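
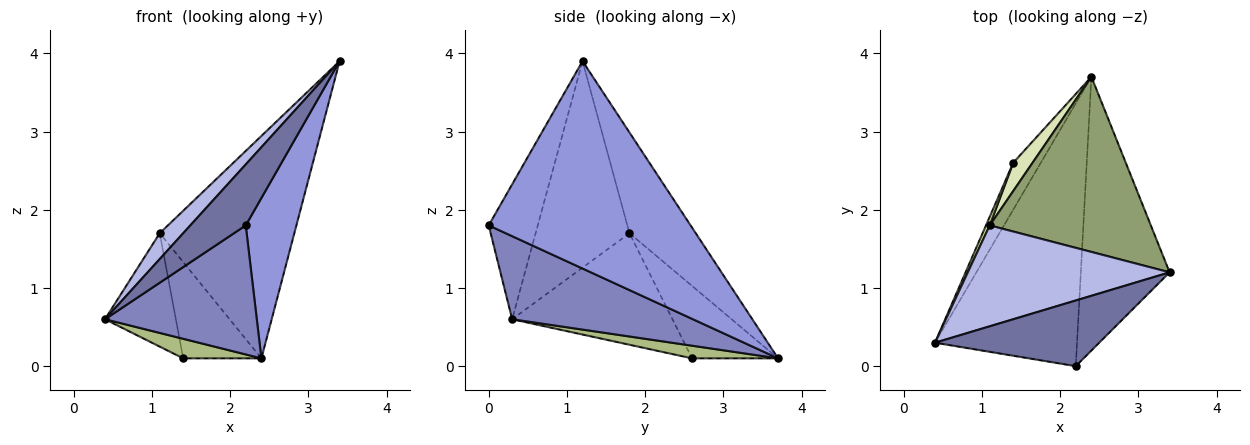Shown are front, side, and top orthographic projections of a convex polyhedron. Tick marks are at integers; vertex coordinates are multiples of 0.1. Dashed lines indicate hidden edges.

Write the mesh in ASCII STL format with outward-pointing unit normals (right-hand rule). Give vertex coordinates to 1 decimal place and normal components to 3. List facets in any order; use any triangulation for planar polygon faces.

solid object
 facet normal -0.516 -0.583 0.628
  outer loop
   vertex 2.2 0.0 1.8
   vertex 3.4 1.2 3.9
   vertex 0.4 0.3 0.6
  endloop
 endfacet
 facet normal 0.465 -0.390 -0.795
  outer loop
   vertex 2.2 0.0 1.8
   vertex 0.4 0.3 0.6
   vertex 2.4 3.7 0.1
  endloop
 endfacet
 facet normal 0.896 -0.225 -0.384
  outer loop
   vertex 2.2 0.0 1.8
   vertex 2.4 3.7 0.1
   vertex 3.4 1.2 3.9
  endloop
 endfacet
 facet normal -0.704 -0.176 0.688
  outer loop
   vertex 1.1 1.8 1.7
   vertex 0.4 0.3 0.6
   vertex 3.4 1.2 3.9
  endloop
 endfacet
 facet normal -0.361 0.733 0.577
  outer loop
   vertex 1.1 1.8 1.7
   vertex 3.4 1.2 3.9
   vertex 2.4 3.7 0.1
  endloop
 endfacet
 facet normal 0.390 -0.354 -0.850
  outer loop
   vertex 1.4 2.6 0.1
   vertex 2.4 3.7 0.1
   vertex 0.4 0.3 0.6
  endloop
 endfacet
 facet normal -0.914 0.404 0.031
  outer loop
   vertex 1.4 2.6 0.1
   vertex 0.4 0.3 0.6
   vertex 1.1 1.8 1.7
  endloop
 endfacet
 facet normal -0.726 0.660 0.194
  outer loop
   vertex 1.4 2.6 0.1
   vertex 1.1 1.8 1.7
   vertex 2.4 3.7 0.1
  endloop
 endfacet
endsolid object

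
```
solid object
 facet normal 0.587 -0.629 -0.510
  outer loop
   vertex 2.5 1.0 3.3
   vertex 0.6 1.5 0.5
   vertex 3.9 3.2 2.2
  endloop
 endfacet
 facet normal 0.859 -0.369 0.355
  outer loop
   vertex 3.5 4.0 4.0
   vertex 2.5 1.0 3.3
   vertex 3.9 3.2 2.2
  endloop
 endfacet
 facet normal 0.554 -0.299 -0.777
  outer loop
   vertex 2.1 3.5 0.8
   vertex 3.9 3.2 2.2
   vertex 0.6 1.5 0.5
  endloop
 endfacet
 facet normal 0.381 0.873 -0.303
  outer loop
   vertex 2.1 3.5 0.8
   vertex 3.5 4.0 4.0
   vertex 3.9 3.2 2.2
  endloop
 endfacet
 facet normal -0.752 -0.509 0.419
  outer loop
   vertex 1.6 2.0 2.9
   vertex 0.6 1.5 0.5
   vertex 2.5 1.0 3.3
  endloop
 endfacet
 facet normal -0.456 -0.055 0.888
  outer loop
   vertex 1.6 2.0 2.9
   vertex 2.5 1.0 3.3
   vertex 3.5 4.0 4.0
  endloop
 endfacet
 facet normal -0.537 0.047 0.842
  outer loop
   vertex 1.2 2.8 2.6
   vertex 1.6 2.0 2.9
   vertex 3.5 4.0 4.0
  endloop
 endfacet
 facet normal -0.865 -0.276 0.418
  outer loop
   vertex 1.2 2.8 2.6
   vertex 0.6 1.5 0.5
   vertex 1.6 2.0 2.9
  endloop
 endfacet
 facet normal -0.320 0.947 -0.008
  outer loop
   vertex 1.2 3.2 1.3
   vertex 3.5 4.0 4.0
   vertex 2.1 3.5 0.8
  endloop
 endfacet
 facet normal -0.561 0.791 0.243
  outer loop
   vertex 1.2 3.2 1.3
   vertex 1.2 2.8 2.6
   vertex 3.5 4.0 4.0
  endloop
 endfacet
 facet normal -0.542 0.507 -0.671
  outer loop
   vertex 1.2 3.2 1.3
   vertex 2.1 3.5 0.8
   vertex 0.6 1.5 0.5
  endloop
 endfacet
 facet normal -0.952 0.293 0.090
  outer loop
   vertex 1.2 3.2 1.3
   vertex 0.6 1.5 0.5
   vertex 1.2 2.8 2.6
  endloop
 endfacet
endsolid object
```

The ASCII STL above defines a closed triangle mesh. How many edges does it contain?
18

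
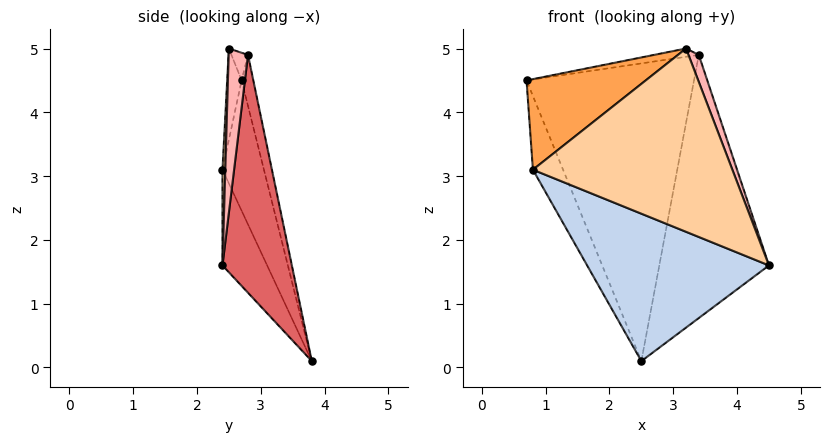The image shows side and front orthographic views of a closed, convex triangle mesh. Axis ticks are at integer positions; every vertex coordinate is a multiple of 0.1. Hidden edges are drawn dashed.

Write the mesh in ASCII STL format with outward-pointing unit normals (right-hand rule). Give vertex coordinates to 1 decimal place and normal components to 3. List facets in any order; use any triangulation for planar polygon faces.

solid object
 facet normal -0.795 0.578 -0.181
  outer loop
   vertex 0.8 2.4 3.1
   vertex 0.7 2.7 4.5
   vertex 2.5 3.8 0.1
  endloop
 endfacet
 facet normal -0.206 -0.837 -0.507
  outer loop
   vertex 0.8 2.4 3.1
   vertex 2.5 3.8 0.1
   vertex 4.5 2.4 1.6
  endloop
 endfacet
 facet normal -0.118 -0.973 0.200
  outer loop
   vertex 0.8 2.4 3.1
   vertex 3.2 2.5 5.0
   vertex 0.7 2.7 4.5
  endloop
 endfacet
 facet normal 0.014 -0.999 0.035
  outer loop
   vertex 0.8 2.4 3.1
   vertex 4.5 2.4 1.6
   vertex 3.2 2.5 5.0
  endloop
 endfacet
 facet normal -0.068 0.974 0.216
  outer loop
   vertex 3.4 2.8 4.9
   vertex 2.5 3.8 0.1
   vertex 0.7 2.7 4.5
  endloop
 endfacet
 facet normal -0.149 0.401 0.904
  outer loop
   vertex 3.4 2.8 4.9
   vertex 0.7 2.7 4.5
   vertex 3.2 2.5 5.0
  endloop
 endfacet
 facet normal 0.533 0.843 0.076
  outer loop
   vertex 3.4 2.8 4.9
   vertex 4.5 2.4 1.6
   vertex 2.5 3.8 0.1
  endloop
 endfacet
 facet normal 0.832 -0.444 0.331
  outer loop
   vertex 3.4 2.8 4.9
   vertex 3.2 2.5 5.0
   vertex 4.5 2.4 1.6
  endloop
 endfacet
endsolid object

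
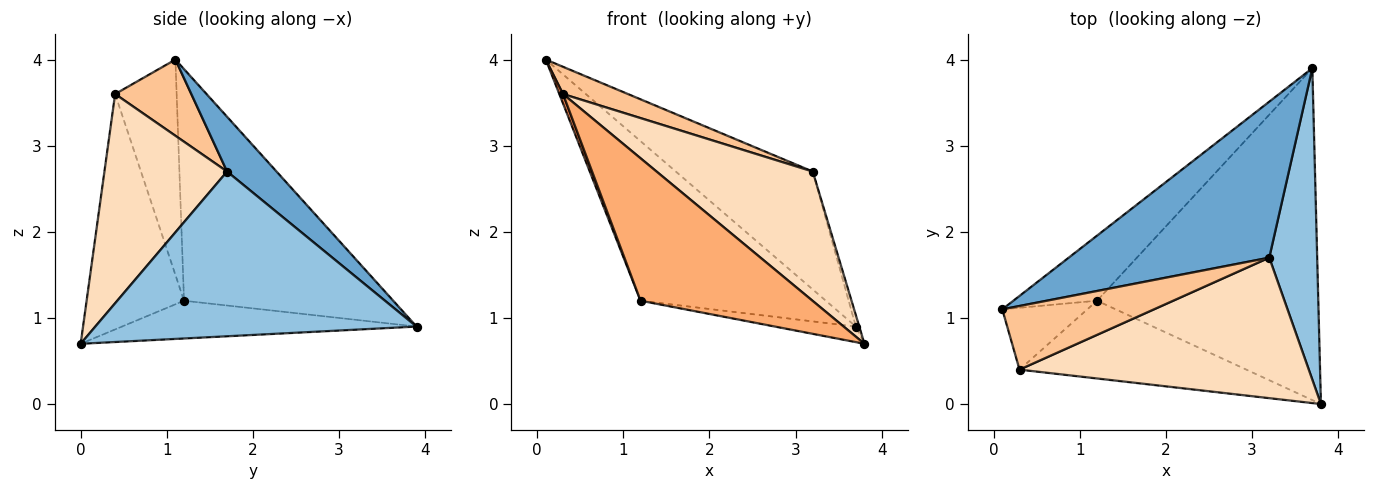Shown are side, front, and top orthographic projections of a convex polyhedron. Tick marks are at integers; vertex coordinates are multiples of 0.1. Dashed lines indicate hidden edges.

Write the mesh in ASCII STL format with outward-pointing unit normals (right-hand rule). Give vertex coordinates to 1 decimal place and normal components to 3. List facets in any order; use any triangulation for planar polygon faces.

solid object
 facet normal 0.213 0.589 0.779
  outer loop
   vertex 3.2 1.7 2.7
   vertex 3.7 3.9 0.9
   vertex 0.1 1.1 4.0
  endloop
 endfacet
 facet normal 0.960 0.010 0.279
  outer loop
   vertex 3.2 1.7 2.7
   vertex 3.8 0.0 0.7
   vertex 3.7 3.9 0.9
  endloop
 endfacet
 facet normal -0.723 0.640 -0.261
  outer loop
   vertex 1.2 1.2 1.2
   vertex 0.1 1.1 4.0
   vertex 3.7 3.9 0.9
  endloop
 endfacet
 facet normal -0.168 0.046 -0.985
  outer loop
   vertex 1.2 1.2 1.2
   vertex 3.7 3.9 0.9
   vertex 3.8 0.0 0.7
  endloop
 endfacet
 facet normal -0.929 -0.056 -0.367
  outer loop
   vertex 0.3 0.4 3.6
   vertex 0.1 1.1 4.0
   vertex 1.2 1.2 1.2
  endloop
 endfacet
 facet normal -0.445 -0.786 -0.429
  outer loop
   vertex 0.3 0.4 3.6
   vertex 1.2 1.2 1.2
   vertex 3.8 0.0 0.7
  endloop
 endfacet
 facet normal 0.419 -0.357 0.835
  outer loop
   vertex 0.3 0.4 3.6
   vertex 3.2 1.7 2.7
   vertex 0.1 1.1 4.0
  endloop
 endfacet
 facet normal 0.470 -0.598 0.649
  outer loop
   vertex 0.3 0.4 3.6
   vertex 3.8 0.0 0.7
   vertex 3.2 1.7 2.7
  endloop
 endfacet
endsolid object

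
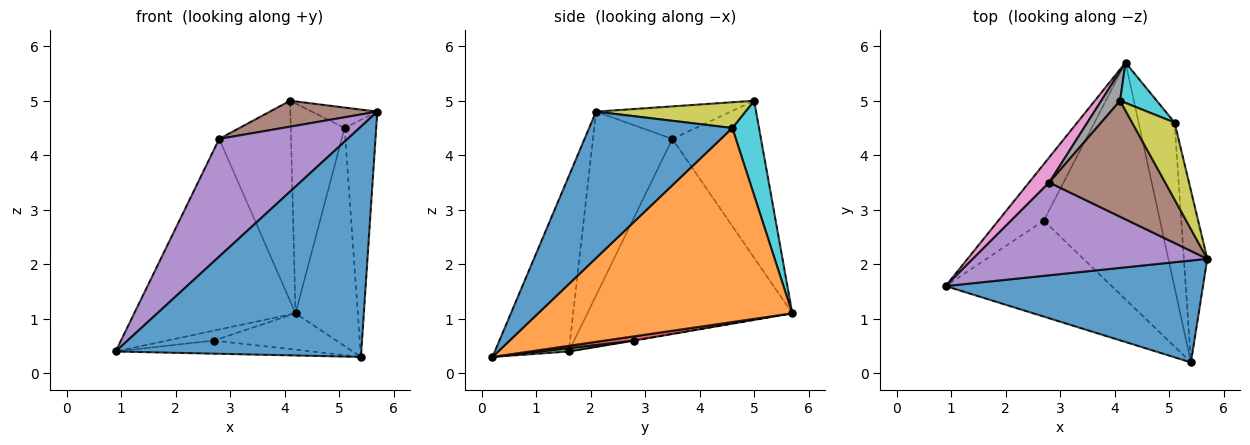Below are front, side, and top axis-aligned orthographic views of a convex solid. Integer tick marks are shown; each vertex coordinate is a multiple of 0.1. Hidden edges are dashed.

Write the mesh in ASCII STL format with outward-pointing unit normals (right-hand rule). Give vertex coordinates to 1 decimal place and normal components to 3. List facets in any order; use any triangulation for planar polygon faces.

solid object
 facet normal -0.266 -0.882 0.390
  outer loop
   vertex 5.4 0.2 0.3
   vertex 5.7 2.1 4.8
   vertex 0.9 1.6 0.4
  endloop
 endfacet
 facet normal -0.006 0.173 -0.985
  outer loop
   vertex 2.7 2.8 0.6
   vertex 0.9 1.6 0.4
   vertex 4.2 5.7 1.1
  endloop
 endfacet
 facet normal 0.020 0.135 -0.991
  outer loop
   vertex 2.7 2.8 0.6
   vertex 5.4 0.2 0.3
   vertex 0.9 1.6 0.4
  endloop
 endfacet
 facet normal 0.036 0.152 -0.988
  outer loop
   vertex 2.7 2.8 0.6
   vertex 4.2 5.7 1.1
   vertex 5.4 0.2 0.3
  endloop
 endfacet
 facet normal -0.437 -0.706 0.557
  outer loop
   vertex 2.8 3.5 4.3
   vertex 0.9 1.6 0.4
   vertex 5.7 2.1 4.8
  endloop
 endfacet
 facet normal -0.264 -0.211 0.941
  outer loop
   vertex 2.8 3.5 4.3
   vertex 5.7 2.1 4.8
   vertex 4.1 5.0 5.0
  endloop
 endfacet
 facet normal -0.783 0.616 0.081
  outer loop
   vertex 2.8 3.5 4.3
   vertex 4.2 5.7 1.1
   vertex 0.9 1.6 0.4
  endloop
 endfacet
 facet normal -0.773 0.627 0.093
  outer loop
   vertex 2.8 3.5 4.3
   vertex 4.1 5.0 5.0
   vertex 4.2 5.7 1.1
  endloop
 endfacet
 facet normal 0.506 0.221 0.834
  outer loop
   vertex 5.1 4.6 4.5
   vertex 4.1 5.0 5.0
   vertex 5.7 2.1 4.8
  endloop
 endfacet
 facet normal 0.438 0.883 0.170
  outer loop
   vertex 5.1 4.6 4.5
   vertex 4.2 5.7 1.1
   vertex 4.1 5.0 5.0
  endloop
 endfacet
 facet normal 0.965 0.213 -0.154
  outer loop
   vertex 5.1 4.6 4.5
   vertex 5.7 2.1 4.8
   vertex 5.4 0.2 0.3
  endloop
 endfacet
 facet normal 0.956 0.234 -0.177
  outer loop
   vertex 5.1 4.6 4.5
   vertex 5.4 0.2 0.3
   vertex 4.2 5.7 1.1
  endloop
 endfacet
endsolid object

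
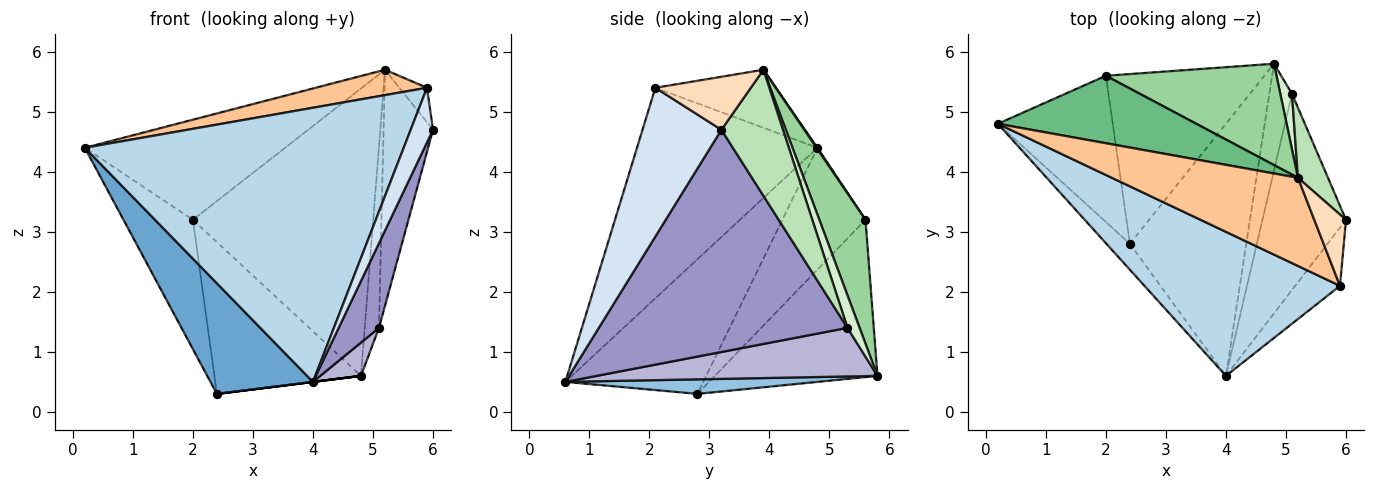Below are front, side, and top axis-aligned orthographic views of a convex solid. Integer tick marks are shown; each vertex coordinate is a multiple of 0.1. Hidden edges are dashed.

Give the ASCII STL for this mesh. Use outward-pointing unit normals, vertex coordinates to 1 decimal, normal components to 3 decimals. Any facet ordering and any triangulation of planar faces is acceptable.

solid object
 facet normal -0.795 -0.591 -0.138
  outer loop
   vertex 2.4 2.8 0.3
   vertex 4.0 0.6 0.5
   vertex 0.2 4.8 4.4
  endloop
 endfacet
 facet normal 0.124 0.000 -0.992
  outer loop
   vertex 2.4 2.8 0.3
   vertex 4.8 5.8 0.6
   vertex 4.0 0.6 0.5
  endloop
 endfacet
 facet normal -0.448 -0.791 0.416
  outer loop
   vertex 5.9 2.1 5.4
   vertex 0.2 4.8 4.4
   vertex 4.0 0.6 0.5
  endloop
 endfacet
 facet normal 0.924 -0.261 -0.278
  outer loop
   vertex 5.9 2.1 5.4
   vertex 4.0 0.6 0.5
   vertex 6.0 3.2 4.7
  endloop
 endfacet
 facet normal -0.622 0.519 -0.587
  outer loop
   vertex 2.0 5.6 3.2
   vertex 2.4 2.8 0.3
   vertex 0.2 4.8 4.4
  endloop
 endfacet
 facet normal -0.595 0.536 -0.599
  outer loop
   vertex 2.0 5.6 3.2
   vertex 4.8 5.8 0.6
   vertex 2.4 2.8 0.3
  endloop
 endfacet
 facet normal -0.287 -0.265 0.921
  outer loop
   vertex 5.2 3.9 5.7
   vertex 0.2 4.8 4.4
   vertex 5.9 2.1 5.4
  endloop
 endfacet
 facet normal 0.833 0.241 0.498
  outer loop
   vertex 5.2 3.9 5.7
   vertex 5.9 2.1 5.4
   vertex 6.0 3.2 4.7
  endloop
 endfacet
 facet normal 0.004 0.829 0.559
  outer loop
   vertex 5.2 3.9 5.7
   vertex 2.0 5.6 3.2
   vertex 0.2 4.8 4.4
  endloop
 endfacet
 facet normal 0.235 0.917 0.323
  outer loop
   vertex 5.2 3.9 5.7
   vertex 4.8 5.8 0.6
   vertex 2.0 5.6 3.2
  endloop
 endfacet
 facet normal 0.767 0.615 0.183
  outer loop
   vertex 5.1 5.3 1.4
   vertex 5.2 3.9 5.7
   vertex 6.0 3.2 4.7
  endloop
 endfacet
 facet normal 0.631 0.742 0.227
  outer loop
   vertex 5.1 5.3 1.4
   vertex 4.8 5.8 0.6
   vertex 5.2 3.9 5.7
  endloop
 endfacet
 facet normal 0.925 -0.150 -0.348
  outer loop
   vertex 5.1 5.3 1.4
   vertex 6.0 3.2 4.7
   vertex 4.0 0.6 0.5
  endloop
 endfacet
 facet normal 0.899 -0.130 -0.418
  outer loop
   vertex 5.1 5.3 1.4
   vertex 4.0 0.6 0.5
   vertex 4.8 5.8 0.6
  endloop
 endfacet
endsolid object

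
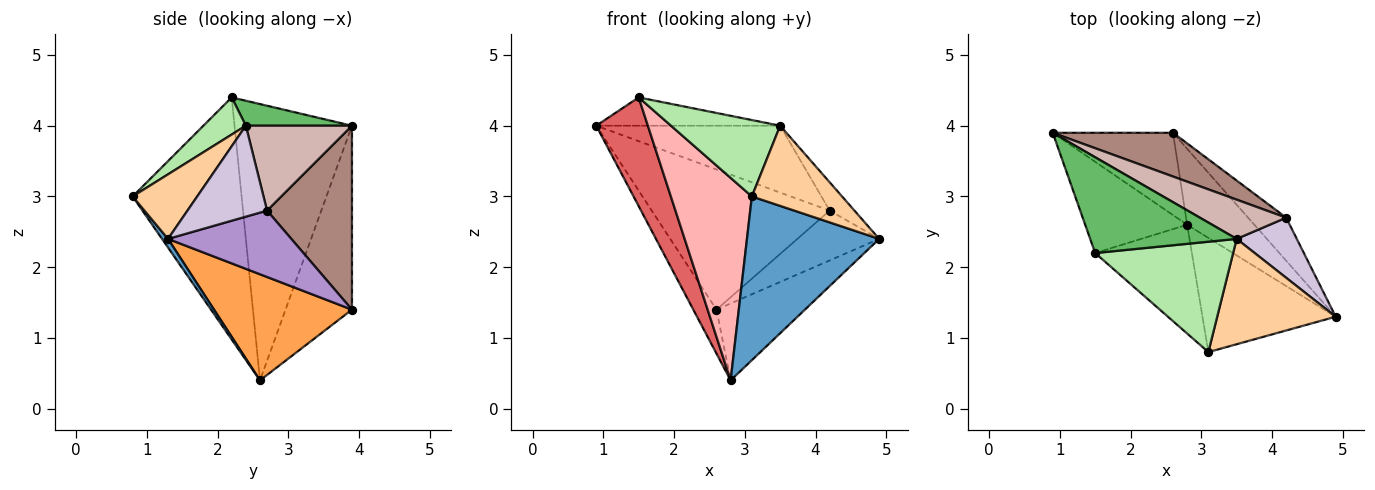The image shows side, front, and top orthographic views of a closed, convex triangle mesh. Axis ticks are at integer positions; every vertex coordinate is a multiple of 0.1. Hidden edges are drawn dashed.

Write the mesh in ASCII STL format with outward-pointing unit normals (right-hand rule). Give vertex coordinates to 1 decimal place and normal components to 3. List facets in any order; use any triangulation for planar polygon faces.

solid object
 facet normal 0.037 -0.820 -0.572
  outer loop
   vertex 2.8 2.6 0.4
   vertex 4.9 1.3 2.4
   vertex 3.1 0.8 3.0
  endloop
 endfacet
 facet normal -0.803 0.280 -0.525
  outer loop
   vertex 2.6 3.9 1.4
   vertex 2.8 2.6 0.4
   vertex 0.9 3.9 4.0
  endloop
 endfacet
 facet normal 0.743 0.476 -0.470
  outer loop
   vertex 2.6 3.9 1.4
   vertex 4.9 1.3 2.4
   vertex 2.8 2.6 0.4
  endloop
 endfacet
 facet normal 0.398 -0.556 0.730
  outer loop
   vertex 3.5 2.4 4.0
   vertex 3.1 0.8 3.0
   vertex 4.9 1.3 2.4
  endloop
 endfacet
 facet normal 0.161 0.280 0.946
  outer loop
   vertex 1.5 2.2 4.4
   vertex 3.5 2.4 4.0
   vertex 0.9 3.9 4.0
  endloop
 endfacet
 facet normal 0.216 -0.556 0.803
  outer loop
   vertex 1.5 2.2 4.4
   vertex 3.1 0.8 3.0
   vertex 3.5 2.4 4.0
  endloop
 endfacet
 facet normal -0.867 -0.381 -0.320
  outer loop
   vertex 1.5 2.2 4.4
   vertex 0.9 3.9 4.0
   vertex 2.8 2.6 0.4
  endloop
 endfacet
 facet normal -0.764 -0.568 -0.305
  outer loop
   vertex 1.5 2.2 4.4
   vertex 2.8 2.6 0.4
   vertex 3.1 0.8 3.0
  endloop
 endfacet
 facet normal 0.752 0.499 -0.431
  outer loop
   vertex 4.2 2.7 2.8
   vertex 4.9 1.3 2.4
   vertex 2.6 3.9 1.4
  endloop
 endfacet
 facet normal 0.807 0.251 0.534
  outer loop
   vertex 4.2 2.7 2.8
   vertex 3.5 2.4 4.0
   vertex 4.9 1.3 2.4
  endloop
 endfacet
 facet normal 0.414 0.869 0.271
  outer loop
   vertex 4.2 2.7 2.8
   vertex 2.6 3.9 1.4
   vertex 0.9 3.9 4.0
  endloop
 endfacet
 facet normal 0.446 0.772 0.453
  outer loop
   vertex 4.2 2.7 2.8
   vertex 0.9 3.9 4.0
   vertex 3.5 2.4 4.0
  endloop
 endfacet
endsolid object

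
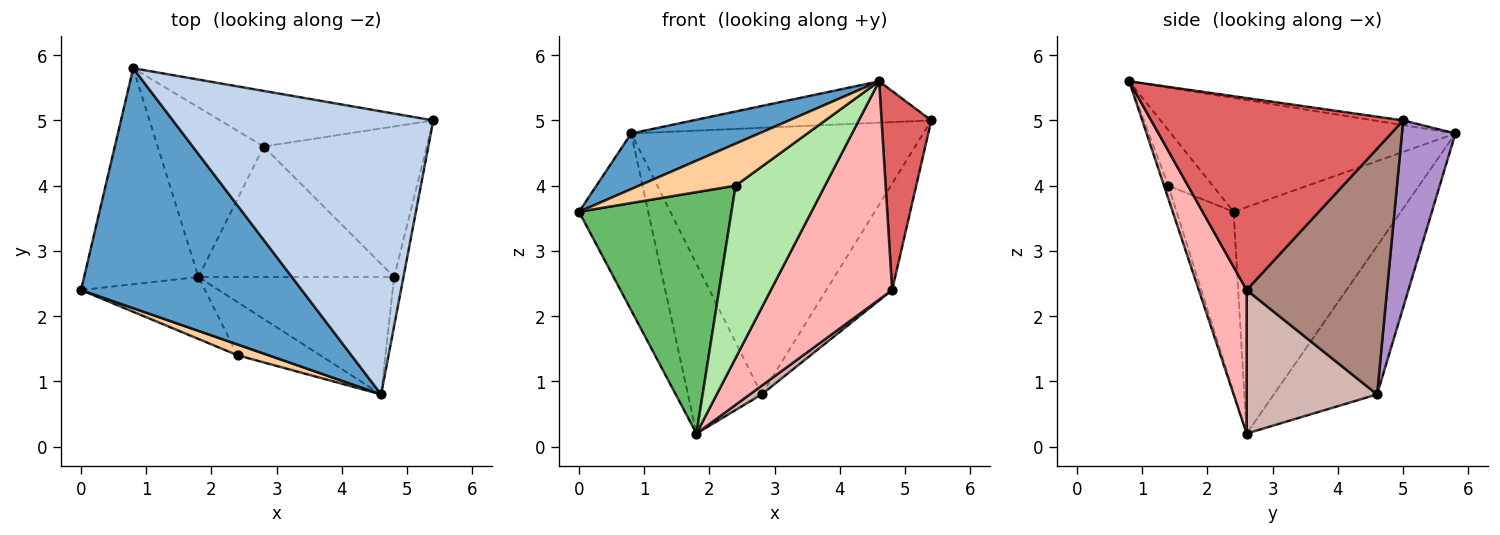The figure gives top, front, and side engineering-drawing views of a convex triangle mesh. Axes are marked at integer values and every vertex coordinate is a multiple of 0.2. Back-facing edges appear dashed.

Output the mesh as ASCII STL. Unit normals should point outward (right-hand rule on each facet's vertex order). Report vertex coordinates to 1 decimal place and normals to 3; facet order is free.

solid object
 facet normal -0.449 -0.202 0.871
  outer loop
   vertex 0.8 5.8 4.8
   vertex 0.0 2.4 3.6
   vertex 4.6 0.8 5.6
  endloop
 endfacet
 facet normal -0.018 0.145 0.989
  outer loop
   vertex 0.8 5.8 4.8
   vertex 4.6 0.8 5.6
   vertex 5.4 5.0 5.0
  endloop
 endfacet
 facet normal -0.837 0.346 -0.423
  outer loop
   vertex 0.8 5.8 4.8
   vertex 1.8 2.6 0.2
   vertex 0.0 2.4 3.6
  endloop
 endfacet
 facet normal -0.407 -0.885 0.227
  outer loop
   vertex 2.4 1.4 4.0
   vertex 4.6 0.8 5.6
   vertex 0.0 2.4 3.6
  endloop
 endfacet
 facet normal -0.340 -0.911 -0.234
  outer loop
   vertex 2.4 1.4 4.0
   vertex 0.0 2.4 3.6
   vertex 1.8 2.6 0.2
  endloop
 endfacet
 facet normal -0.046 -0.955 -0.294
  outer loop
   vertex 2.4 1.4 4.0
   vertex 1.8 2.6 0.2
   vertex 4.6 0.8 5.6
  endloop
 endfacet
 facet normal 0.980 -0.193 -0.048
  outer loop
   vertex 4.8 2.6 2.4
   vertex 5.4 5.0 5.0
   vertex 4.6 0.8 5.6
  endloop
 endfacet
 facet normal 0.328 -0.832 -0.447
  outer loop
   vertex 4.8 2.6 2.4
   vertex 4.6 0.8 5.6
   vertex 1.8 2.6 0.2
  endloop
 endfacet
 facet normal 0.176 0.964 -0.201
  outer loop
   vertex 2.8 4.6 0.8
   vertex 0.8 5.8 4.8
   vertex 5.4 5.0 5.0
  endloop
 endfacet
 facet normal -0.704 0.503 -0.503
  outer loop
   vertex 2.8 4.6 0.8
   vertex 1.8 2.6 0.2
   vertex 0.8 5.8 4.8
  endloop
 endfacet
 facet normal 0.776 0.364 -0.515
  outer loop
   vertex 2.8 4.6 0.8
   vertex 5.4 5.0 5.0
   vertex 4.8 2.6 2.4
  endloop
 endfacet
 facet normal 0.591 -0.054 -0.805
  outer loop
   vertex 2.8 4.6 0.8
   vertex 4.8 2.6 2.4
   vertex 1.8 2.6 0.2
  endloop
 endfacet
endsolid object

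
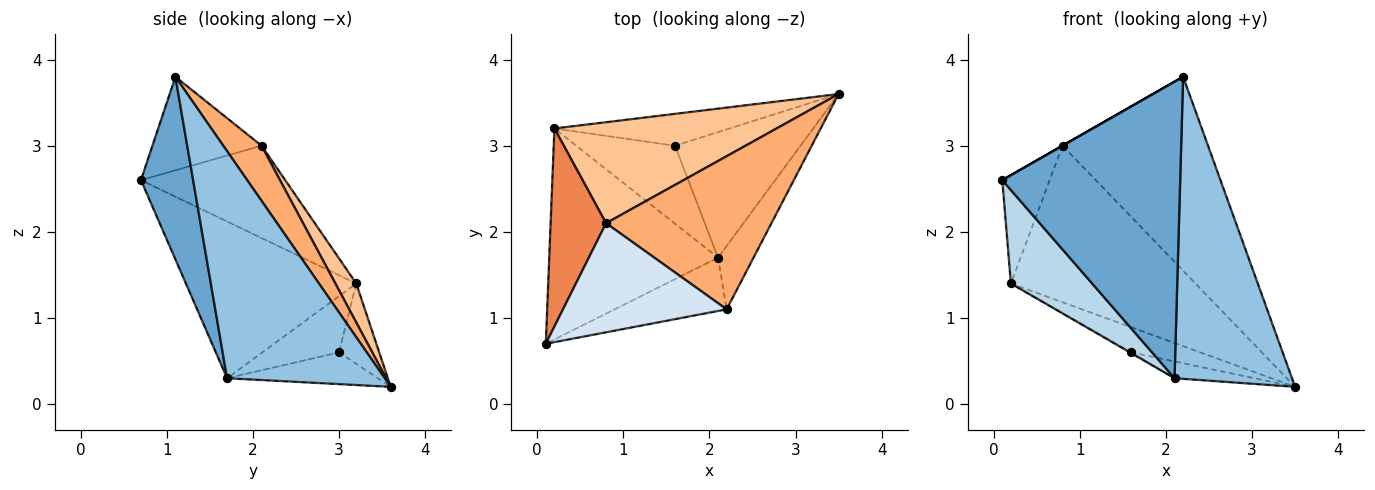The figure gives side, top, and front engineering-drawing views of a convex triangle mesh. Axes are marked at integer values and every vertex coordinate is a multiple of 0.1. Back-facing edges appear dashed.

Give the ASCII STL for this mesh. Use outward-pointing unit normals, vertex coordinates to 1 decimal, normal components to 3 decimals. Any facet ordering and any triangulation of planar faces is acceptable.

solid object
 facet normal 0.277 -0.946 -0.170
  outer loop
   vertex 2.1 1.7 0.3
   vertex 2.2 1.1 3.8
   vertex 0.1 0.7 2.6
  endloop
 endfacet
 facet normal 0.796 -0.593 -0.124
  outer loop
   vertex 2.1 1.7 0.3
   vertex 3.5 3.6 0.2
   vertex 2.2 1.1 3.8
  endloop
 endfacet
 facet normal -0.647 -0.309 -0.697
  outer loop
   vertex 2.1 1.7 0.3
   vertex 0.1 0.7 2.6
   vertex 0.2 3.2 1.4
  endloop
 endfacet
 facet normal -0.496 0.000 0.868
  outer loop
   vertex 0.8 2.1 3.0
   vertex 0.1 0.7 2.6
   vertex 2.2 1.1 3.8
  endloop
 endfacet
 facet normal -0.825 0.271 0.496
  outer loop
   vertex 0.8 2.1 3.0
   vertex 0.2 3.2 1.4
   vertex 0.1 0.7 2.6
  endloop
 endfacet
 facet normal 0.202 0.769 0.607
  outer loop
   vertex 0.8 2.1 3.0
   vertex 2.2 1.1 3.8
   vertex 3.5 3.6 0.2
  endloop
 endfacet
 facet normal 0.095 0.837 0.540
  outer loop
   vertex 0.8 2.1 3.0
   vertex 3.5 3.6 0.2
   vertex 0.2 3.2 1.4
  endloop
 endfacet
 facet normal -0.339 0.582 -0.739
  outer loop
   vertex 1.6 3.0 0.6
   vertex 0.2 3.2 1.4
   vertex 3.5 3.6 0.2
  endloop
 endfacet
 facet normal -0.243 0.128 -0.961
  outer loop
   vertex 1.6 3.0 0.6
   vertex 3.5 3.6 0.2
   vertex 2.1 1.7 0.3
  endloop
 endfacet
 facet normal -0.495 0.010 -0.869
  outer loop
   vertex 1.6 3.0 0.6
   vertex 2.1 1.7 0.3
   vertex 0.2 3.2 1.4
  endloop
 endfacet
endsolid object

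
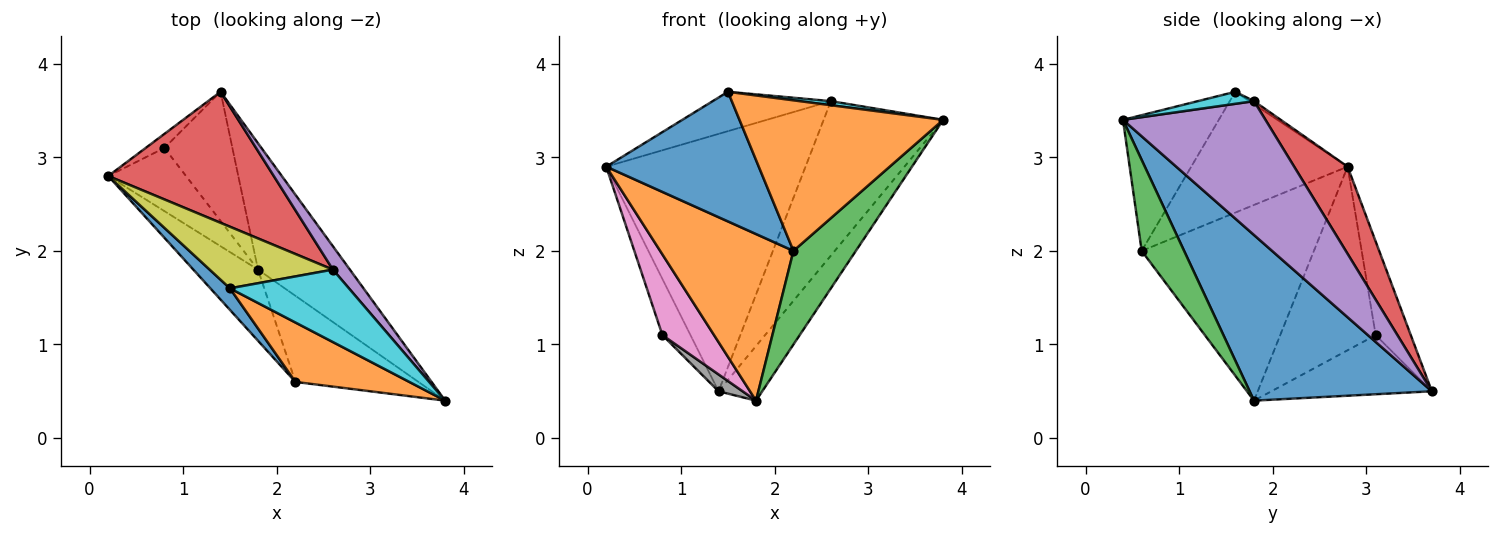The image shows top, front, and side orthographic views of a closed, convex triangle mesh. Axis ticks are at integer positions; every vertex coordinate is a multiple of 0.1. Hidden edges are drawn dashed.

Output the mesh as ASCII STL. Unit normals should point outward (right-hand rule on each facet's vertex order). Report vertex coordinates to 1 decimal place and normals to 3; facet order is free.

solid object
 facet normal 0.856 0.205 -0.475
  outer loop
   vertex 1.8 1.8 0.4
   vertex 1.4 3.7 0.5
   vertex 3.8 0.4 3.4
  endloop
 endfacet
 facet normal -0.765 -0.592 -0.253
  outer loop
   vertex 2.2 0.6 2.0
   vertex 0.2 2.8 2.9
   vertex 1.8 1.8 0.4
  endloop
 endfacet
 facet normal 0.448 -0.658 -0.605
  outer loop
   vertex 2.2 0.6 2.0
   vertex 1.8 1.8 0.4
   vertex 3.8 0.4 3.4
  endloop
 endfacet
 facet normal 0.232 0.867 0.441
  outer loop
   vertex 2.6 1.8 3.6
   vertex 1.4 3.7 0.5
   vertex 0.2 2.8 2.9
  endloop
 endfacet
 facet normal 0.762 0.640 0.097
  outer loop
   vertex 2.6 1.8 3.6
   vertex 3.8 0.4 3.4
   vertex 1.4 3.7 0.5
  endloop
 endfacet
 facet normal -0.772 0.617 -0.154
  outer loop
   vertex 0.8 3.1 1.1
   vertex 0.2 2.8 2.9
   vertex 1.4 3.7 0.5
  endloop
 endfacet
 facet normal -0.824 -0.446 -0.349
  outer loop
   vertex 0.8 3.1 1.1
   vertex 1.8 1.8 0.4
   vertex 0.2 2.8 2.9
  endloop
 endfacet
 facet normal -0.653 -0.098 -0.751
  outer loop
   vertex 0.8 3.1 1.1
   vertex 1.4 3.7 0.5
   vertex 1.8 1.8 0.4
  endloop
 endfacet
 facet normal -0.021 0.538 0.842
  outer loop
   vertex 1.5 1.6 3.7
   vertex 2.6 1.8 3.6
   vertex 0.2 2.8 2.9
  endloop
 endfacet
 facet normal 0.100 -0.056 0.993
  outer loop
   vertex 1.5 1.6 3.7
   vertex 3.8 0.4 3.4
   vertex 2.6 1.8 3.6
  endloop
 endfacet
 facet normal -0.711 -0.694 0.115
  outer loop
   vertex 1.5 1.6 3.7
   vertex 0.2 2.8 2.9
   vertex 2.2 0.6 2.0
  endloop
 endfacet
 facet normal -0.401 -0.852 0.336
  outer loop
   vertex 1.5 1.6 3.7
   vertex 2.2 0.6 2.0
   vertex 3.8 0.4 3.4
  endloop
 endfacet
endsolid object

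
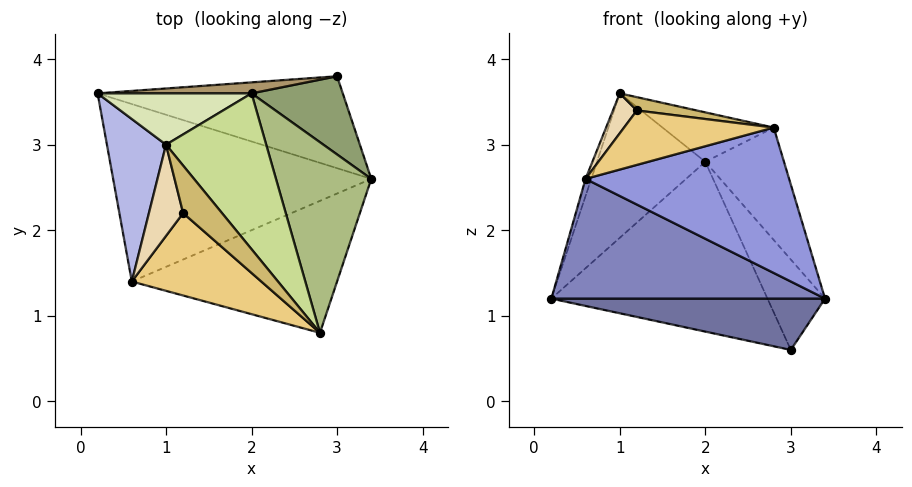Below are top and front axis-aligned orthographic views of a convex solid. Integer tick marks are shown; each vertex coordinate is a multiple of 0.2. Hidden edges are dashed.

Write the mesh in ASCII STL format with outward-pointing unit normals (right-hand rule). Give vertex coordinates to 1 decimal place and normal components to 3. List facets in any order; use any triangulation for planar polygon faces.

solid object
 facet normal -0.151 -0.482 -0.863
  outer loop
   vertex 3.0 3.8 0.6
   vertex 3.4 2.6 1.2
   vertex 0.2 3.6 1.2
  endloop
 endfacet
 facet normal -0.172 -0.551 -0.817
  outer loop
   vertex 0.6 1.4 2.6
   vertex 0.2 3.6 1.2
   vertex 3.4 2.6 1.2
  endloop
 endfacet
 facet normal -0.019 -0.740 -0.672
  outer loop
   vertex 0.6 1.4 2.6
   vertex 3.4 2.6 1.2
   vertex 2.8 0.8 3.2
  endloop
 endfacet
 facet normal -0.946 0.034 0.324
  outer loop
   vertex 0.6 1.4 2.6
   vertex 1.0 3.0 3.6
   vertex 0.2 3.6 1.2
  endloop
 endfacet
 facet normal 0.790 0.464 0.401
  outer loop
   vertex 2.0 3.6 2.8
   vertex 3.4 2.6 1.2
   vertex 3.0 3.8 0.6
  endloop
 endfacet
 facet normal 0.803 0.303 0.513
  outer loop
   vertex 2.0 3.6 2.8
   vertex 2.8 0.8 3.2
   vertex 3.4 2.6 1.2
  endloop
 endfacet
 facet normal 0.503 0.261 0.824
  outer loop
   vertex 2.0 3.6 2.8
   vertex 1.0 3.0 3.6
   vertex 2.8 0.8 3.2
  endloop
 endfacet
 facet normal -0.285 0.903 0.321
  outer loop
   vertex 2.0 3.6 2.8
   vertex 0.2 3.6 1.2
   vertex 1.0 3.0 3.6
  endloop
 endfacet
 facet normal -0.057 0.996 0.065
  outer loop
   vertex 2.0 3.6 2.8
   vertex 3.0 3.8 0.6
   vertex 0.2 3.6 1.2
  endloop
 endfacet
 facet normal -0.115 -0.268 0.957
  outer loop
   vertex 1.2 2.2 3.4
   vertex 2.8 0.8 3.2
   vertex 1.0 3.0 3.6
  endloop
 endfacet
 facet normal -0.353 -0.515 0.781
  outer loop
   vertex 1.2 2.2 3.4
   vertex 0.6 1.4 2.6
   vertex 2.8 0.8 3.2
  endloop
 endfacet
 facet normal -0.566 -0.330 0.755
  outer loop
   vertex 1.2 2.2 3.4
   vertex 1.0 3.0 3.6
   vertex 0.6 1.4 2.6
  endloop
 endfacet
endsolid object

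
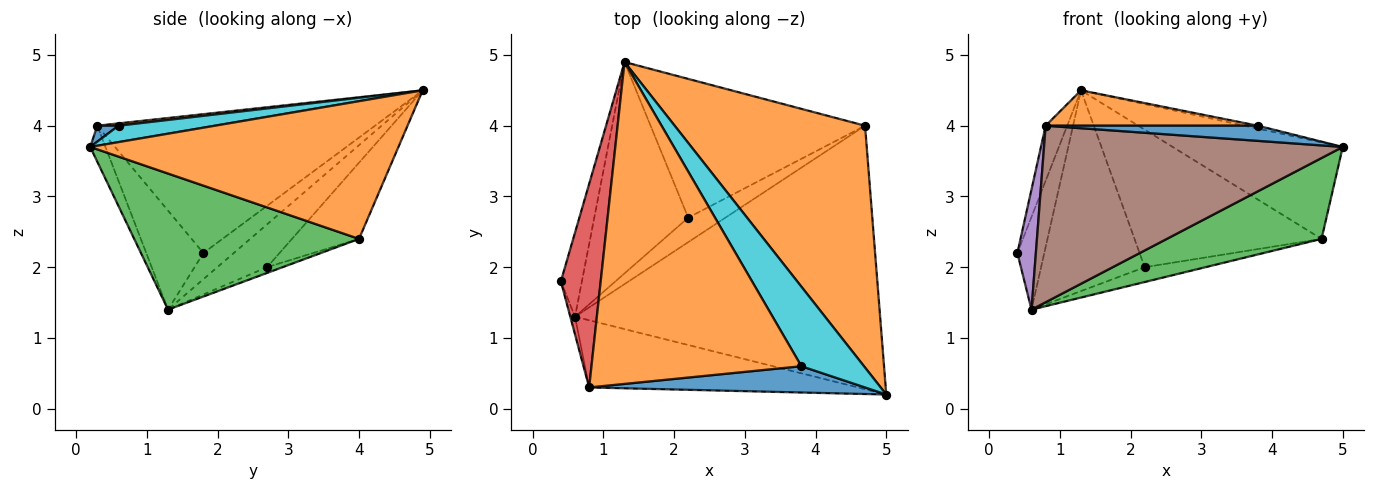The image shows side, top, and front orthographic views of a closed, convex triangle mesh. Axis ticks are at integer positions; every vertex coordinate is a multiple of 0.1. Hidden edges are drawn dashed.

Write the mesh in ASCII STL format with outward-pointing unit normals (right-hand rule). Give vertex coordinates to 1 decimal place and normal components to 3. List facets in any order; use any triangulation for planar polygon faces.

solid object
 facet normal -0.641 0.569 -0.516
  outer loop
   vertex 0.6 1.3 1.4
   vertex 0.4 1.8 2.2
   vertex 1.3 4.9 4.5
  endloop
 endfacet
 facet normal 0.558 0.308 0.771
  outer loop
   vertex 4.7 4.0 2.4
   vertex 1.3 4.9 4.5
   vertex 5.0 0.2 3.7
  endloop
 endfacet
 facet normal 0.392 -0.270 -0.879
  outer loop
   vertex 4.7 4.0 2.4
   vertex 5.0 0.2 3.7
   vertex 0.6 1.3 1.4
  endloop
 endfacet
 facet normal -0.959 0.074 0.275
  outer loop
   vertex 0.8 0.3 4.0
   vertex 1.3 4.9 4.5
   vertex 0.4 1.8 2.2
  endloop
 endfacet
 facet normal -0.950 -0.308 -0.045
  outer loop
   vertex 0.8 0.3 4.0
   vertex 0.4 1.8 2.2
   vertex 0.6 1.3 1.4
  endloop
 endfacet
 facet normal -0.048 -0.934 -0.355
  outer loop
   vertex 0.8 0.3 4.0
   vertex 0.6 1.3 1.4
   vertex 5.0 0.2 3.7
  endloop
 endfacet
 facet normal -0.314 0.654 -0.688
  outer loop
   vertex 2.2 2.7 2.0
   vertex 0.6 1.3 1.4
   vertex 1.3 4.9 4.5
  endloop
 endfacet
 facet normal -0.245 0.683 -0.689
  outer loop
   vertex 2.2 2.7 2.0
   vertex 1.3 4.9 4.5
   vertex 4.7 4.0 2.4
  endloop
 endfacet
 facet normal -0.131 0.514 -0.848
  outer loop
   vertex 2.2 2.7 2.0
   vertex 4.7 4.0 2.4
   vertex 0.6 1.3 1.4
  endloop
 endfacet
 facet normal 0.253 0.035 0.967
  outer loop
   vertex 3.8 0.6 4.0
   vertex 5.0 0.2 3.7
   vertex 1.3 4.9 4.5
  endloop
 endfacet
 facet normal 0.050 -0.499 0.865
  outer loop
   vertex 3.8 0.6 4.0
   vertex 0.8 0.3 4.0
   vertex 5.0 0.2 3.7
  endloop
 endfacet
 facet normal 0.011 -0.109 0.994
  outer loop
   vertex 3.8 0.6 4.0
   vertex 1.3 4.9 4.5
   vertex 0.8 0.3 4.0
  endloop
 endfacet
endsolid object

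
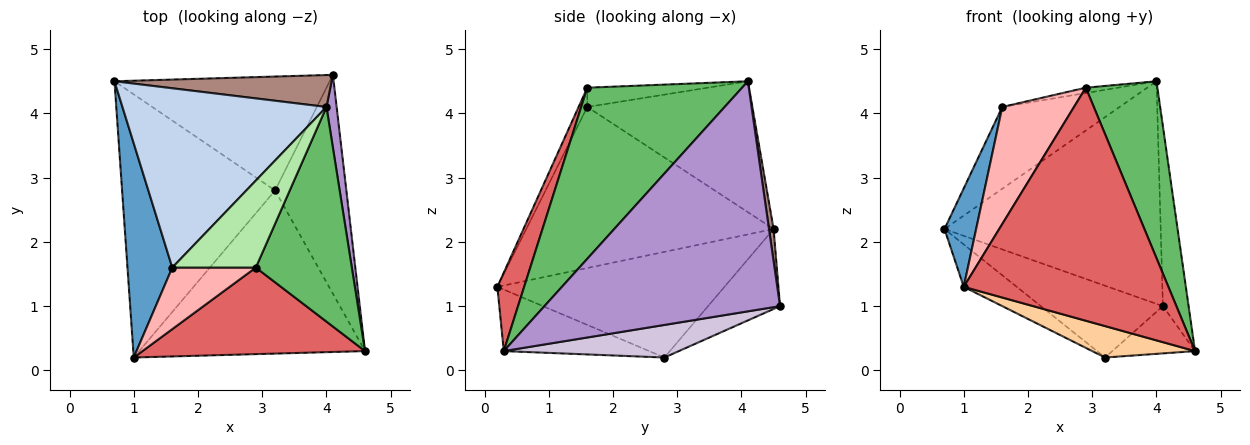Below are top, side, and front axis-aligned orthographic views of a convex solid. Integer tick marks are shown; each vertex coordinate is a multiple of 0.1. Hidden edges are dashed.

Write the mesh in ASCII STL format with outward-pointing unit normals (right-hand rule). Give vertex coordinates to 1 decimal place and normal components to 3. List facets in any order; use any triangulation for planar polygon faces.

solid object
 facet normal -0.956 -0.122 0.266
  outer loop
   vertex 1.6 1.6 4.1
   vertex 0.7 4.5 2.2
   vertex 1.0 0.2 1.3
  endloop
 endfacet
 facet normal -0.504 0.358 0.786
  outer loop
   vertex 1.6 1.6 4.1
   vertex 4.0 4.1 4.5
   vertex 0.7 4.5 2.2
  endloop
 endfacet
 facet normal -0.563 0.131 -0.816
  outer loop
   vertex 3.2 2.8 0.2
   vertex 1.0 0.2 1.3
   vertex 0.7 4.5 2.2
  endloop
 endfacet
 facet normal -0.258 -0.183 -0.949
  outer loop
   vertex 3.2 2.8 0.2
   vertex 4.6 0.3 0.3
   vertex 1.0 0.2 1.3
  endloop
 endfacet
 facet normal 0.809 -0.374 0.454
  outer loop
   vertex 2.9 1.6 4.4
   vertex 4.6 0.3 0.3
   vertex 4.0 4.1 4.5
  endloop
 endfacet
 facet normal -0.224 0.060 0.973
  outer loop
   vertex 2.9 1.6 4.4
   vertex 4.0 4.1 4.5
   vertex 1.6 1.6 4.1
  endloop
 endfacet
 facet normal 0.122 -0.930 0.346
  outer loop
   vertex 2.9 1.6 4.4
   vertex 1.0 0.2 1.3
   vertex 4.6 0.3 0.3
  endloop
 endfacet
 facet normal -0.107 -0.880 0.463
  outer loop
   vertex 2.9 1.6 4.4
   vertex 1.6 1.6 4.1
   vertex 1.0 0.2 1.3
  endloop
 endfacet
 facet normal 0.993 0.108 0.044
  outer loop
   vertex 4.1 4.6 1.0
   vertex 4.0 4.1 4.5
   vertex 4.6 0.3 0.3
  endloop
 endfacet
 facet normal 0.408 0.193 -0.892
  outer loop
   vertex 4.1 4.6 1.0
   vertex 4.6 0.3 0.3
   vertex 3.2 2.8 0.2
  endloop
 endfacet
 facet normal 0.021 0.990 0.142
  outer loop
   vertex 4.1 4.6 1.0
   vertex 0.7 4.5 2.2
   vertex 4.0 4.1 4.5
  endloop
 endfacet
 facet normal -0.300 0.509 -0.807
  outer loop
   vertex 4.1 4.6 1.0
   vertex 3.2 2.8 0.2
   vertex 0.7 4.5 2.2
  endloop
 endfacet
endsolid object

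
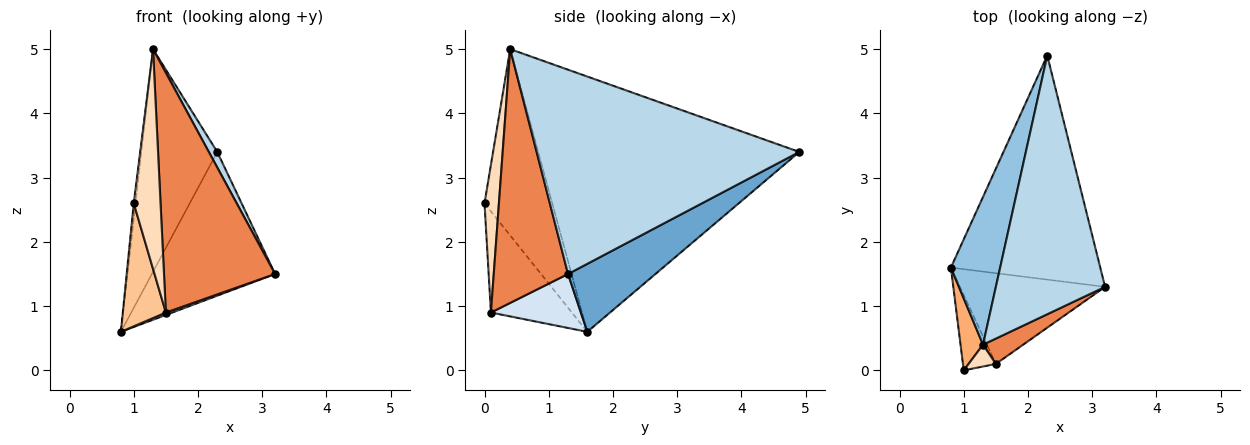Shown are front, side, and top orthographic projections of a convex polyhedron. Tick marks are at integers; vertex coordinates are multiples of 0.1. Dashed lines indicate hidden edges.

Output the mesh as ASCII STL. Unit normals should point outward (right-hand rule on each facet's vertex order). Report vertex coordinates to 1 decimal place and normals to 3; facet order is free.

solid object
 facet normal 0.358 0.504 -0.786
  outer loop
   vertex 2.3 4.9 3.4
   vertex 3.2 1.3 1.5
   vertex 0.8 1.6 0.6
  endloop
 endfacet
 facet normal -0.944 0.275 0.182
  outer loop
   vertex 1.3 0.4 5.0
   vertex 2.3 4.9 3.4
   vertex 0.8 1.6 0.6
  endloop
 endfacet
 facet normal 0.882 -0.028 0.471
  outer loop
   vertex 1.3 0.4 5.0
   vertex 3.2 1.3 1.5
   vertex 2.3 4.9 3.4
  endloop
 endfacet
 facet normal 0.348 -0.025 -0.937
  outer loop
   vertex 1.5 0.1 0.9
   vertex 0.8 1.6 0.6
   vertex 3.2 1.3 1.5
  endloop
 endfacet
 facet normal 0.554 -0.828 0.088
  outer loop
   vertex 1.5 0.1 0.9
   vertex 3.2 1.3 1.5
   vertex 1.3 0.4 5.0
  endloop
 endfacet
 facet normal -0.992 0.026 0.120
  outer loop
   vertex 1.0 0.0 2.6
   vertex 1.3 0.4 5.0
   vertex 0.8 1.6 0.6
  endloop
 endfacet
 facet normal -0.849 -0.451 -0.276
  outer loop
   vertex 1.0 0.0 2.6
   vertex 0.8 1.6 0.6
   vertex 1.5 0.1 0.9
  endloop
 endfacet
 facet normal 0.472 -0.877 0.087
  outer loop
   vertex 1.0 0.0 2.6
   vertex 1.5 0.1 0.9
   vertex 1.3 0.4 5.0
  endloop
 endfacet
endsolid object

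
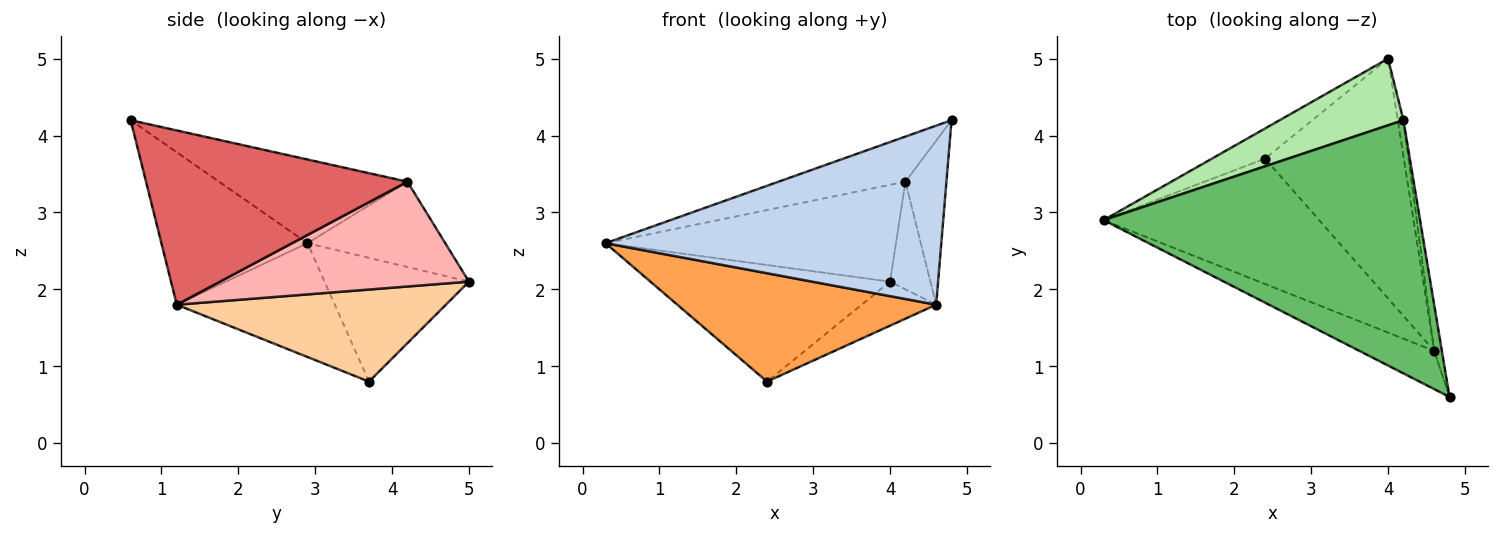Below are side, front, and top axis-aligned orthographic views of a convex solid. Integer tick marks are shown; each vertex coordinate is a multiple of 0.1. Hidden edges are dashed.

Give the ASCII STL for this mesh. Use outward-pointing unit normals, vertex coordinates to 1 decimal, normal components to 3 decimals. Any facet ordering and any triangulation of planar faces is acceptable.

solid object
 facet normal -0.504 0.836 -0.216
  outer loop
   vertex 2.4 3.7 0.8
   vertex 0.3 2.9 2.6
   vertex 4.0 5.0 2.1
  endloop
 endfacet
 facet normal -0.392 -0.900 -0.192
  outer loop
   vertex 4.6 1.2 1.8
   vertex 4.8 0.6 4.2
   vertex 0.3 2.9 2.6
  endloop
 endfacet
 facet normal -0.371 -0.607 -0.703
  outer loop
   vertex 4.6 1.2 1.8
   vertex 0.3 2.9 2.6
   vertex 2.4 3.7 0.8
  endloop
 endfacet
 facet normal 0.546 0.151 -0.824
  outer loop
   vertex 4.6 1.2 1.8
   vertex 2.4 3.7 0.8
   vertex 4.0 5.0 2.1
  endloop
 endfacet
 facet normal -0.252 0.170 0.953
  outer loop
   vertex 4.2 4.2 3.4
   vertex 0.3 2.9 2.6
   vertex 4.8 0.6 4.2
  endloop
 endfacet
 facet normal -0.364 0.767 0.528
  outer loop
   vertex 4.2 4.2 3.4
   vertex 4.0 5.0 2.1
   vertex 0.3 2.9 2.6
  endloop
 endfacet
 facet normal 0.987 0.155 -0.044
  outer loop
   vertex 4.2 4.2 3.4
   vertex 4.8 0.6 4.2
   vertex 4.6 1.2 1.8
  endloop
 endfacet
 facet normal 0.986 0.160 -0.053
  outer loop
   vertex 4.2 4.2 3.4
   vertex 4.6 1.2 1.8
   vertex 4.0 5.0 2.1
  endloop
 endfacet
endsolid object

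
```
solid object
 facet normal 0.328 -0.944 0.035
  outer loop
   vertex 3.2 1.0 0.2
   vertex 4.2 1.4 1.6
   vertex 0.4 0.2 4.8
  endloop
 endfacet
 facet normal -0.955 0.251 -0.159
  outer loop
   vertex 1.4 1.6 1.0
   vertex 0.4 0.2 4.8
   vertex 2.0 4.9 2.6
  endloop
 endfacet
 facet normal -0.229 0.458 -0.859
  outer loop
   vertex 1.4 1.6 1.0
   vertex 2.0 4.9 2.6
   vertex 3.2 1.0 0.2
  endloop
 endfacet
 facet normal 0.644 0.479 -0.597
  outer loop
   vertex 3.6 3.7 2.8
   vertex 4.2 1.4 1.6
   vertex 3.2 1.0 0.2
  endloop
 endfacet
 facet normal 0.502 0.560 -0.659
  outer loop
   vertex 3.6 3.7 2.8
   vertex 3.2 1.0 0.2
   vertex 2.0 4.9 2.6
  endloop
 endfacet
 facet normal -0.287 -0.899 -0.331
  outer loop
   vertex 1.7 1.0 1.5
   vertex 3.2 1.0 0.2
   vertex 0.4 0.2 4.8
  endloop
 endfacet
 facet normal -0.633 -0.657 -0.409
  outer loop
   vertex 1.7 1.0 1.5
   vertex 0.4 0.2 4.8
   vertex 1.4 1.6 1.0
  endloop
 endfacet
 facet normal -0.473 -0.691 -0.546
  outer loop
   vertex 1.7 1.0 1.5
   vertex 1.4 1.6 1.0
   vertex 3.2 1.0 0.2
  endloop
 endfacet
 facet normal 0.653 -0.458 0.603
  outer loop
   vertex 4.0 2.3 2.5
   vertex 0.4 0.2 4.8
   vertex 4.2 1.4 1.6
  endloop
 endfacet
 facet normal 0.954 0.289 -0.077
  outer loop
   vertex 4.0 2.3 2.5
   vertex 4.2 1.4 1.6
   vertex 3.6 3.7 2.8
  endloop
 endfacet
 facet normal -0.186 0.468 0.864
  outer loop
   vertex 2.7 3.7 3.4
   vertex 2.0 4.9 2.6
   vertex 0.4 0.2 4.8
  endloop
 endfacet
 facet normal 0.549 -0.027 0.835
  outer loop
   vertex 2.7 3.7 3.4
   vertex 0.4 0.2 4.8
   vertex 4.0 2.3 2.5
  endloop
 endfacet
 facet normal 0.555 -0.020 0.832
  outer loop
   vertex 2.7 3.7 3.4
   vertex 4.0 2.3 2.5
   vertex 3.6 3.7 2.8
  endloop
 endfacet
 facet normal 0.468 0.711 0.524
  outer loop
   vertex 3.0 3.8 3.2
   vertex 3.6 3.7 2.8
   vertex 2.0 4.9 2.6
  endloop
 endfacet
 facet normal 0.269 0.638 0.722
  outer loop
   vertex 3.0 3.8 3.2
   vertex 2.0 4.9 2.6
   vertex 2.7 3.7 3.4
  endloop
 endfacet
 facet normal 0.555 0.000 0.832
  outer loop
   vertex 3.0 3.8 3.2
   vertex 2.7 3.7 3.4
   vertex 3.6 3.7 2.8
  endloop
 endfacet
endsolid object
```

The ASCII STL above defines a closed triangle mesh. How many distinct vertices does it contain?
10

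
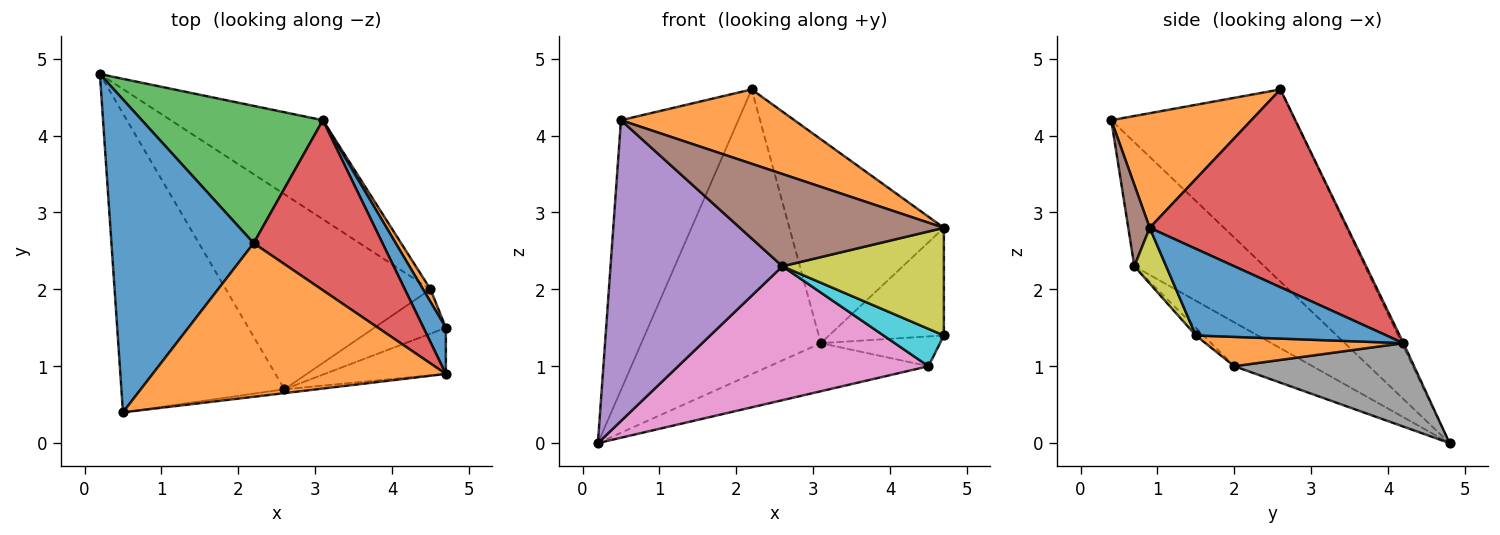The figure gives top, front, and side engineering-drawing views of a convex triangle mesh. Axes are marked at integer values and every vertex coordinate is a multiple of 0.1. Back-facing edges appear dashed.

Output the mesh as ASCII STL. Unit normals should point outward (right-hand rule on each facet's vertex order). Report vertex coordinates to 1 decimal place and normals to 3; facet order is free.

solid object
 facet normal -0.715 0.456 0.529
  outer loop
   vertex 2.2 2.6 4.6
   vertex 0.2 4.8 0.0
   vertex 0.5 0.4 4.2
  endloop
 endfacet
 facet normal 0.332 -0.411 0.849
  outer loop
   vertex 2.2 2.6 4.6
   vertex 0.5 0.4 4.2
   vertex 4.7 0.9 2.8
  endloop
 endfacet
 facet normal -0.008 0.901 0.434
  outer loop
   vertex 3.1 4.2 1.3
   vertex 0.2 4.8 0.0
   vertex 2.2 2.6 4.6
  endloop
 endfacet
 facet normal 0.701 0.548 0.457
  outer loop
   vertex 3.1 4.2 1.3
   vertex 2.2 2.6 4.6
   vertex 4.7 0.9 2.8
  endloop
 endfacet
 facet normal -0.473 -0.625 -0.621
  outer loop
   vertex 2.6 0.7 2.3
   vertex 0.5 0.4 4.2
   vertex 0.2 4.8 0.0
  endloop
 endfacet
 facet normal 0.104 -0.994 -0.041
  outer loop
   vertex 2.6 0.7 2.3
   vertex 4.7 0.9 2.8
   vertex 0.5 0.4 4.2
  endloop
 endfacet
 facet normal -0.174 -0.557 -0.812
  outer loop
   vertex 4.5 2.0 1.0
   vertex 2.6 0.7 2.3
   vertex 0.2 4.8 0.0
  endloop
 endfacet
 facet normal 0.443 0.392 -0.807
  outer loop
   vertex 4.5 2.0 1.0
   vertex 0.2 4.8 0.0
   vertex 3.1 4.2 1.3
  endloop
 endfacet
 facet normal 0.178 -0.904 -0.388
  outer loop
   vertex 4.7 1.5 1.4
   vertex 4.7 0.9 2.8
   vertex 2.6 0.7 2.3
  endloop
 endfacet
 facet normal -0.082 -0.642 -0.762
  outer loop
   vertex 4.7 1.5 1.4
   vertex 2.6 0.7 2.3
   vertex 4.5 2.0 1.0
  endloop
 endfacet
 facet normal 0.836 0.504 0.216
  outer loop
   vertex 4.7 1.5 1.4
   vertex 3.1 4.2 1.3
   vertex 4.7 0.9 2.8
  endloop
 endfacet
 facet normal 0.837 0.504 0.211
  outer loop
   vertex 4.7 1.5 1.4
   vertex 4.5 2.0 1.0
   vertex 3.1 4.2 1.3
  endloop
 endfacet
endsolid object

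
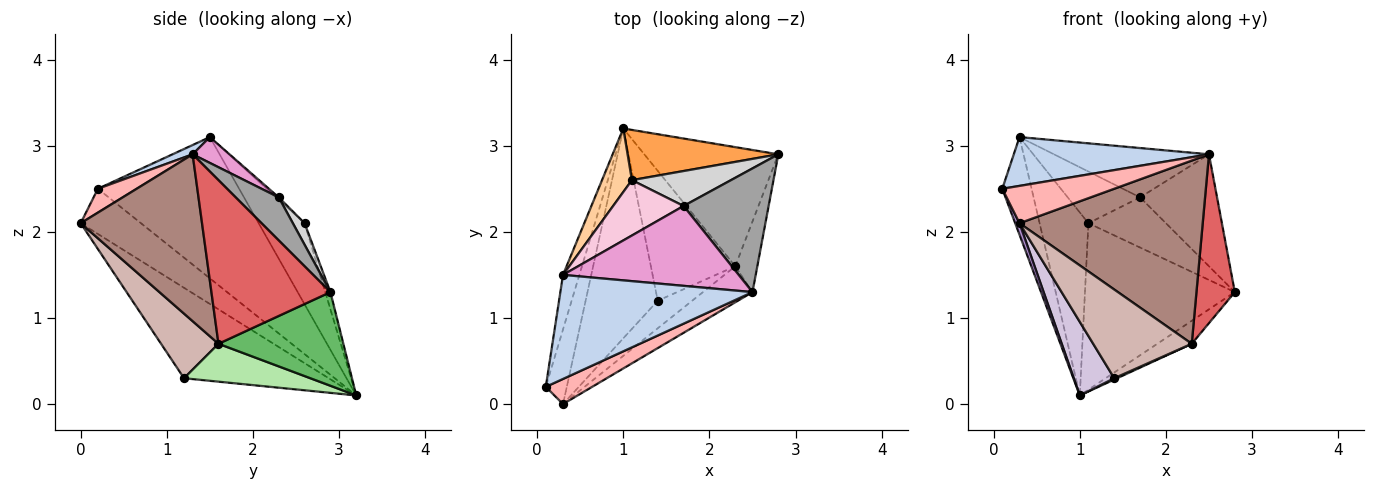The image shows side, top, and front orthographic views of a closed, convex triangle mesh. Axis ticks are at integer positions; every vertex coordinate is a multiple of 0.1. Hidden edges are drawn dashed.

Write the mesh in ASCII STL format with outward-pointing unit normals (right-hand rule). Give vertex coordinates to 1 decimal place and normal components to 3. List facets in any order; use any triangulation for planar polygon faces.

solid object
 facet normal -0.973 0.202 -0.113
  outer loop
   vertex 0.3 1.5 3.1
   vertex 1.0 3.2 0.1
   vertex 0.1 0.2 2.5
  endloop
 endfacet
 facet normal 0.044 -0.424 0.905
  outer loop
   vertex 2.5 1.3 2.9
   vertex 0.3 1.5 3.1
   vertex 0.1 0.2 2.5
  endloop
 endfacet
 facet normal -0.033 0.957 0.289
  outer loop
   vertex 1.1 2.6 2.1
   vertex 2.8 2.9 1.3
   vertex 1.0 3.2 0.1
  endloop
 endfacet
 facet normal -0.664 0.706 0.245
  outer loop
   vertex 1.1 2.6 2.1
   vertex 1.0 3.2 0.1
   vertex 0.3 1.5 3.1
  endloop
 endfacet
 facet normal 0.566 0.156 -0.810
  outer loop
   vertex 2.3 1.6 0.7
   vertex 1.0 3.2 0.1
   vertex 2.8 2.9 1.3
  endloop
 endfacet
 facet normal 0.410 -0.009 -0.912
  outer loop
   vertex 2.3 1.6 0.7
   vertex 1.4 1.2 0.3
   vertex 1.0 3.2 0.1
  endloop
 endfacet
 facet normal 0.944 -0.304 -0.127
  outer loop
   vertex 2.3 1.6 0.7
   vertex 2.8 2.9 1.3
   vertex 2.5 1.3 2.9
  endloop
 endfacet
 facet normal 0.276 -0.797 0.537
  outer loop
   vertex 0.3 0.0 2.1
   vertex 2.5 1.3 2.9
   vertex 0.1 0.2 2.5
  endloop
 endfacet
 facet normal -0.905 -0.065 -0.420
  outer loop
   vertex 0.3 0.0 2.1
   vertex 0.1 0.2 2.5
   vertex 1.0 3.2 0.1
  endloop
 endfacet
 facet normal -0.764 -0.214 -0.609
  outer loop
   vertex 0.3 0.0 2.1
   vertex 1.0 3.2 0.1
   vertex 1.4 1.2 0.3
  endloop
 endfacet
 facet normal 0.545 -0.823 -0.162
  outer loop
   vertex 0.3 0.0 2.1
   vertex 2.3 1.6 0.7
   vertex 2.5 1.3 2.9
  endloop
 endfacet
 facet normal 0.486 -0.835 -0.259
  outer loop
   vertex 0.3 0.0 2.1
   vertex 1.4 1.2 0.3
   vertex 2.3 1.6 0.7
  endloop
 endfacet
 facet normal 0.124 0.521 0.844
  outer loop
   vertex 1.7 2.3 2.4
   vertex 0.3 1.5 3.1
   vertex 2.5 1.3 2.9
  endloop
 endfacet
 facet normal -0.024 0.682 0.731
  outer loop
   vertex 1.7 2.3 2.4
   vertex 1.1 2.6 2.1
   vertex 0.3 1.5 3.1
  endloop
 endfacet
 facet normal 0.351 0.628 0.694
  outer loop
   vertex 1.7 2.3 2.4
   vertex 2.5 1.3 2.9
   vertex 2.8 2.9 1.3
  endloop
 endfacet
 facet normal 0.123 0.814 0.567
  outer loop
   vertex 1.7 2.3 2.4
   vertex 2.8 2.9 1.3
   vertex 1.1 2.6 2.1
  endloop
 endfacet
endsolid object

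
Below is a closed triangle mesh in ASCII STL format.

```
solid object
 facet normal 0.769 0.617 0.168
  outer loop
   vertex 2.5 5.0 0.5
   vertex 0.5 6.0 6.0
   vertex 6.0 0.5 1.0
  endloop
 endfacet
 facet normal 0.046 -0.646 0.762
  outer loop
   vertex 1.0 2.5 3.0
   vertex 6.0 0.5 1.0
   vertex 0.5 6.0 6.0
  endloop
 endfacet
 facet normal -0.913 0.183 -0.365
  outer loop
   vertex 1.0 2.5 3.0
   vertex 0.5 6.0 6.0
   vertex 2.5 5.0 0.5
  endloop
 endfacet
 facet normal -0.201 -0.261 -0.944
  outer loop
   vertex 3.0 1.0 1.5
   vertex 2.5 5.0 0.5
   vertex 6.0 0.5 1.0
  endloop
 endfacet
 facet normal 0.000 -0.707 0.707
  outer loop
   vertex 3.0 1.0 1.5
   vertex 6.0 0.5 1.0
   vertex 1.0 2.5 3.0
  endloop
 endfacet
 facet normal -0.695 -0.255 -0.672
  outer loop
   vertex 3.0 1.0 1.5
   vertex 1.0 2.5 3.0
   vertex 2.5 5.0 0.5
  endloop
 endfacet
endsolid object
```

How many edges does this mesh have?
9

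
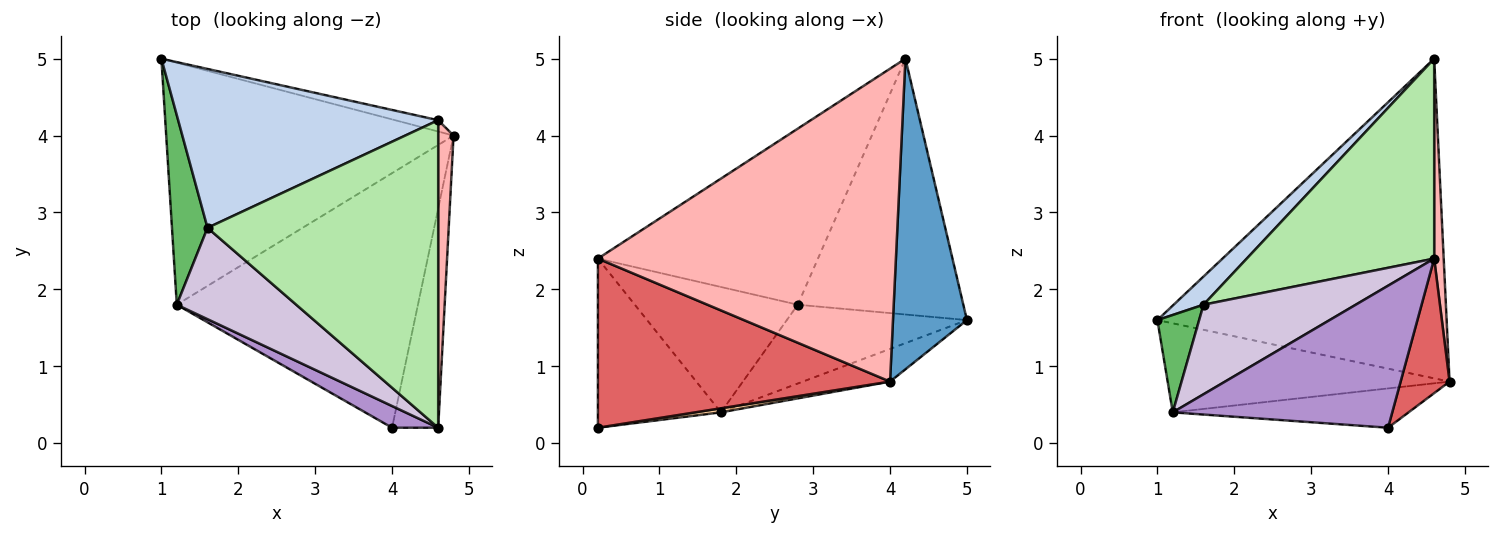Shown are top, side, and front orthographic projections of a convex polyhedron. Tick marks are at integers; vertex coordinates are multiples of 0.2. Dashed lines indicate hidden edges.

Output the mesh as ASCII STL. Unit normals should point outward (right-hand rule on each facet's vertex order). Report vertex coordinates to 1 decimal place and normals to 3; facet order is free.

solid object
 facet normal 0.248 0.968 -0.034
  outer loop
   vertex 4.6 4.2 5.0
   vertex 4.8 4.0 0.8
   vertex 1.0 5.0 1.6
  endloop
 endfacet
 facet normal -0.696 -0.125 0.707
  outer loop
   vertex 1.6 2.8 1.8
   vertex 4.6 4.2 5.0
   vertex 1.0 5.0 1.6
  endloop
 endfacet
 facet normal -0.106 0.343 -0.933
  outer loop
   vertex 1.2 1.8 0.4
   vertex 1.0 5.0 1.6
   vertex 4.8 4.0 0.8
  endloop
 endfacet
 facet normal 0.017 0.153 -0.988
  outer loop
   vertex 1.2 1.8 0.4
   vertex 4.8 4.0 0.8
   vertex 4.0 0.2 0.2
  endloop
 endfacet
 facet normal -0.892 -0.207 0.402
  outer loop
   vertex 1.2 1.8 0.4
   vertex 1.6 2.8 1.8
   vertex 1.0 5.0 1.6
  endloop
 endfacet
 facet normal -0.539 -0.459 0.706
  outer loop
   vertex 4.6 0.2 2.4
   vertex 4.6 4.2 5.0
   vertex 1.6 2.8 1.8
  endloop
 endfacet
 facet normal 0.952 -0.159 -0.260
  outer loop
   vertex 4.6 0.2 2.4
   vertex 4.0 0.2 0.2
   vertex 4.8 4.0 0.8
  endloop
 endfacet
 facet normal 0.998 -0.032 0.049
  outer loop
   vertex 4.6 0.2 2.4
   vertex 4.8 4.0 0.8
   vertex 4.6 4.2 5.0
  endloop
 endfacet
 facet normal -0.485 -0.865 0.132
  outer loop
   vertex 4.6 0.2 2.4
   vertex 1.2 1.8 0.4
   vertex 4.0 0.2 0.2
  endloop
 endfacet
 facet normal -0.600 -0.560 0.571
  outer loop
   vertex 4.6 0.2 2.4
   vertex 1.6 2.8 1.8
   vertex 1.2 1.8 0.4
  endloop
 endfacet
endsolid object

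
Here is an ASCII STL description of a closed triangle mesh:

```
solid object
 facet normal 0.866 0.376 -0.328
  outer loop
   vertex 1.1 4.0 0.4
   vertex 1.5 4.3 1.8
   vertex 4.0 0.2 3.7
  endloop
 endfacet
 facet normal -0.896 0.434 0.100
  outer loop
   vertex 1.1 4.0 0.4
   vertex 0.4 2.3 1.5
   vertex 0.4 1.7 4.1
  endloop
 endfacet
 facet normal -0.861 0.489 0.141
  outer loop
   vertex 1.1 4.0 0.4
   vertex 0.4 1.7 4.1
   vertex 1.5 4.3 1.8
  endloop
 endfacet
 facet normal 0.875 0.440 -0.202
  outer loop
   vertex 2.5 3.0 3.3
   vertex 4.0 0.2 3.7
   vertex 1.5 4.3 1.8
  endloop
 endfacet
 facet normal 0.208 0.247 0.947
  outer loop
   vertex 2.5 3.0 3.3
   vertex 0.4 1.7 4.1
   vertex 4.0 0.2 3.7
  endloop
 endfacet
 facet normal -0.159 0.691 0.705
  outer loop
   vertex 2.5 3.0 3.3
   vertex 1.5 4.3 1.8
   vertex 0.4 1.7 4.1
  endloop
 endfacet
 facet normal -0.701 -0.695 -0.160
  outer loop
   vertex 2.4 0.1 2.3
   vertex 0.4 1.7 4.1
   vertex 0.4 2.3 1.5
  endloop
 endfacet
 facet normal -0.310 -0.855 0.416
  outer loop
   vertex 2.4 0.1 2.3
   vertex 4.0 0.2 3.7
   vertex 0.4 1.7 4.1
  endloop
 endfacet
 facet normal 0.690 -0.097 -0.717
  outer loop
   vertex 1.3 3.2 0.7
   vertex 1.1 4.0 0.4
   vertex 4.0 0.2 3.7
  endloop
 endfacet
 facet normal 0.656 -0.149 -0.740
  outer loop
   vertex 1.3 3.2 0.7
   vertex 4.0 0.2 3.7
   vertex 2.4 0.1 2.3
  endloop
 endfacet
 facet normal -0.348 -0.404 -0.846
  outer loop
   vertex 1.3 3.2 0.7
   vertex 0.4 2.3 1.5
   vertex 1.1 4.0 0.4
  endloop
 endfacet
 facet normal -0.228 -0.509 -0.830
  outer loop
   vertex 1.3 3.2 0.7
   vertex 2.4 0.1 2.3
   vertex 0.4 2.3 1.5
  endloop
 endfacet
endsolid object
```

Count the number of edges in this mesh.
18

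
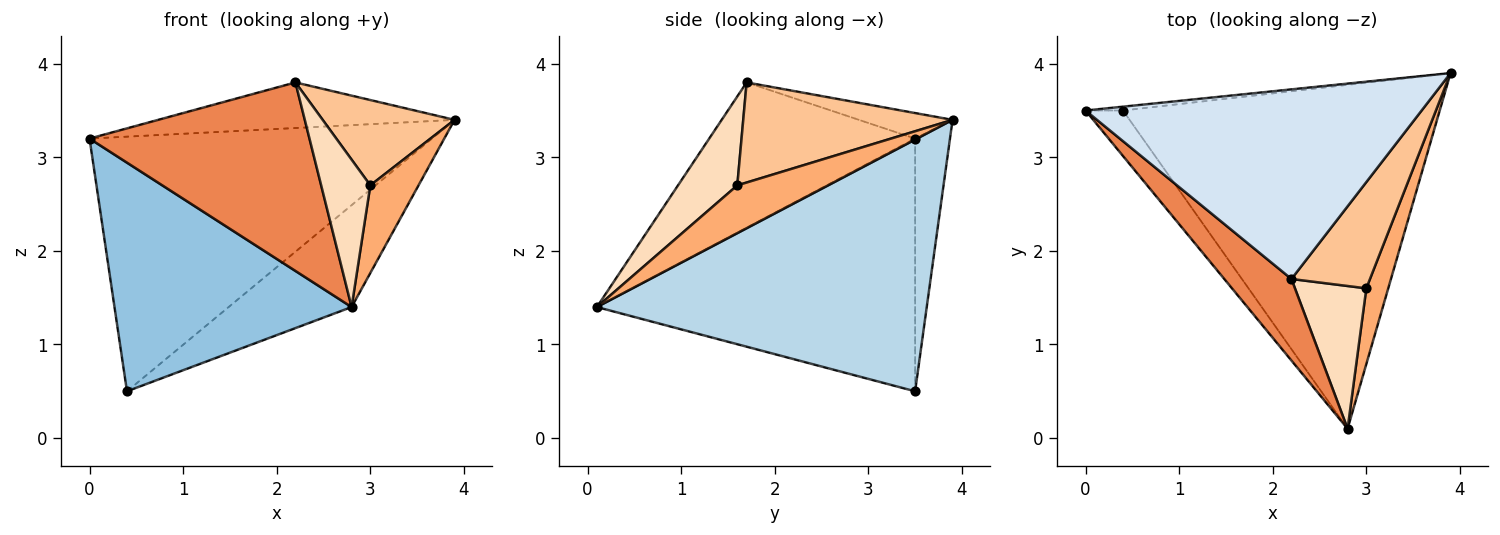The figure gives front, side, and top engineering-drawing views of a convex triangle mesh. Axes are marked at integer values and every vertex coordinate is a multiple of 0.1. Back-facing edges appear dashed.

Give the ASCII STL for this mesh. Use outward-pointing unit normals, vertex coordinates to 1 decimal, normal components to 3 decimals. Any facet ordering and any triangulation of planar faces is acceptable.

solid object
 facet normal -0.101 0.995 -0.015
  outer loop
   vertex 0.4 3.5 0.5
   vertex 0.0 3.5 3.2
   vertex 3.9 3.9 3.4
  endloop
 endfacet
 facet normal -0.796 -0.593 -0.118
  outer loop
   vertex 0.4 3.5 0.5
   vertex 2.8 0.1 1.4
   vertex 0.0 3.5 3.2
  endloop
 endfacet
 facet normal 0.606 0.226 -0.763
  outer loop
   vertex 0.4 3.5 0.5
   vertex 3.9 3.9 3.4
   vertex 2.8 0.1 1.4
  endloop
 endfacet
 facet normal -0.074 0.233 0.970
  outer loop
   vertex 2.2 1.7 3.8
   vertex 3.9 3.9 3.4
   vertex 0.0 3.5 3.2
  endloop
 endfacet
 facet normal -0.652 -0.696 0.301
  outer loop
   vertex 2.2 1.7 3.8
   vertex 0.0 3.5 3.2
   vertex 2.8 0.1 1.4
  endloop
 endfacet
 facet normal 0.819 -0.435 0.376
  outer loop
   vertex 3.0 1.6 2.7
   vertex 2.8 0.1 1.4
   vertex 3.9 3.9 3.4
  endloop
 endfacet
 facet normal 0.705 -0.444 0.553
  outer loop
   vertex 3.0 1.6 2.7
   vertex 3.9 3.9 3.4
   vertex 2.2 1.7 3.8
  endloop
 endfacet
 facet normal 0.655 -0.543 0.526
  outer loop
   vertex 3.0 1.6 2.7
   vertex 2.2 1.7 3.8
   vertex 2.8 0.1 1.4
  endloop
 endfacet
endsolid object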